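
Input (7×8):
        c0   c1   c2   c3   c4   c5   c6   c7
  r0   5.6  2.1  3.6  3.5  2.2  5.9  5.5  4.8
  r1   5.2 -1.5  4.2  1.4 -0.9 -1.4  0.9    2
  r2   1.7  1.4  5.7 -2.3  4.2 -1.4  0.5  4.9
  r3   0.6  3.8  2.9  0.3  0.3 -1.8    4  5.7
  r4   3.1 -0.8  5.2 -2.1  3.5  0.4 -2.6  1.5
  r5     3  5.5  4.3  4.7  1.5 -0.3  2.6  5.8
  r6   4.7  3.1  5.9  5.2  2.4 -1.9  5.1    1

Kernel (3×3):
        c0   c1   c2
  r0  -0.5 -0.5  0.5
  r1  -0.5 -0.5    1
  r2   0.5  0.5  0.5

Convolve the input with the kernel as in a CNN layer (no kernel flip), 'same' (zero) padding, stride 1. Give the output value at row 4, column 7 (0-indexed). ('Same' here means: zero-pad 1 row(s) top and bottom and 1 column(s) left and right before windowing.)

-0.1

The receptive field on the zero-padded input at this output position is [4 5.7 0 / -2.6 1.5 0 / 2.6 5.8 0]. Elementwise product with the kernel and sum: 4·-0.5 + 5.7·-0.5 + 0·0.5 + -2.6·-0.5 + 1.5·-0.5 + 0·1 + 2.6·0.5 + 5.8·0.5 + 0·0.5.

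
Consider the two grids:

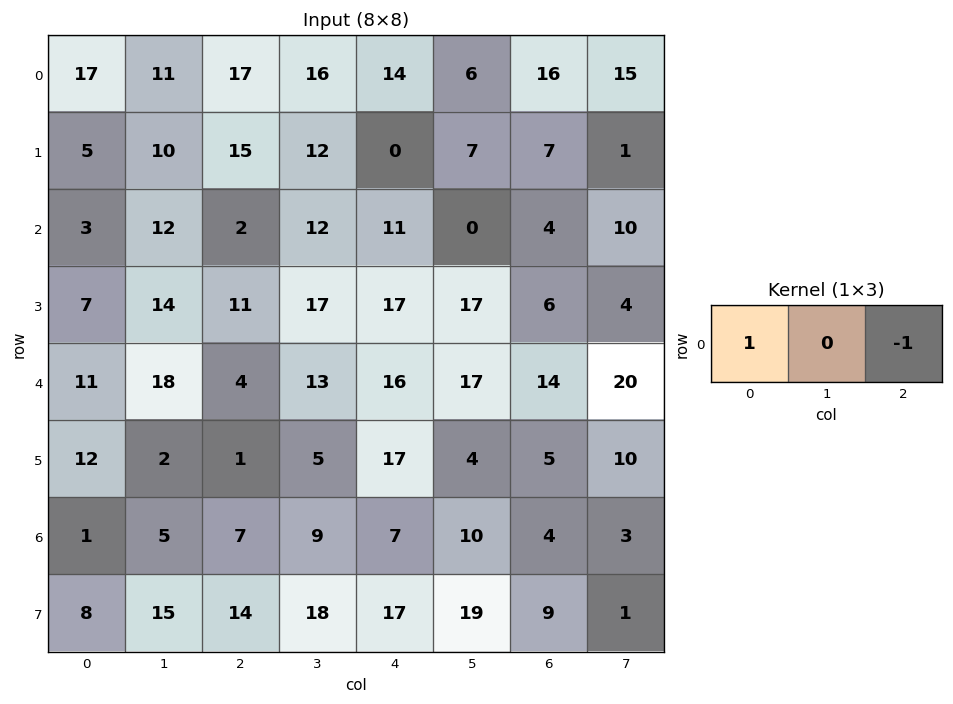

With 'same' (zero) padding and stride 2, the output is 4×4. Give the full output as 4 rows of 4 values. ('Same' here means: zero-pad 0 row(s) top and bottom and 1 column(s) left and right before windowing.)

Output[0,0]: The receptive field on the zero-padded input at this output position is [0 17 11]. Elementwise product with the kernel and sum: 0·1 + 11·-1.

-11 -5 10 -9
-12 0 12 -10
-18 5 -4 -3
-5 -4 -1 7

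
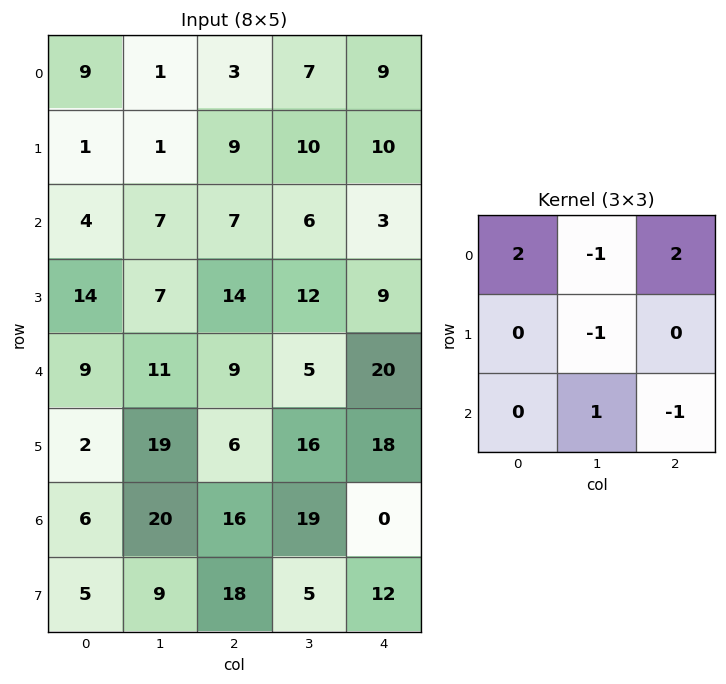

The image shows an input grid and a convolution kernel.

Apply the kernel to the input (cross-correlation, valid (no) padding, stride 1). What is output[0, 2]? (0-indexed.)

The receptive field on the input at this output position is [3 7 9 / 9 10 10 / 7 6 3]. Elementwise product with the kernel and sum: 3·2 + 7·-1 + 9·2 + 10·-1 + 6·1 + 3·-1.

10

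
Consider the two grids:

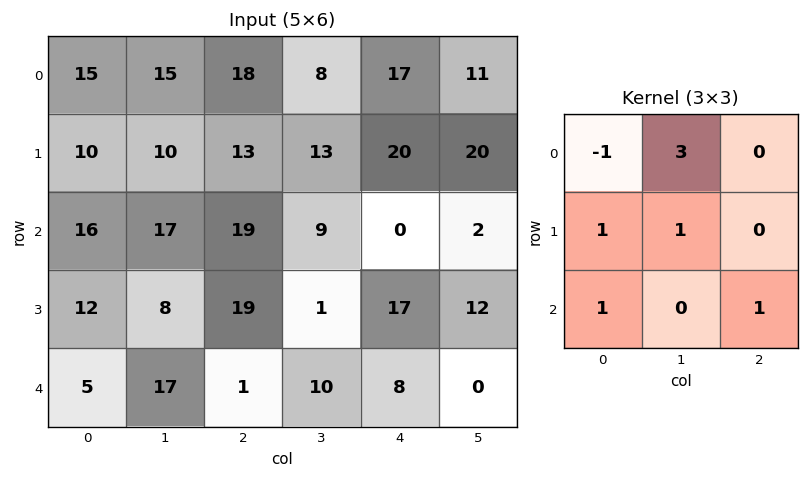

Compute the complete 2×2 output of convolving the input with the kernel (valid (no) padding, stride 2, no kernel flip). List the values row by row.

85 51
61 37

Output[0,0]: The receptive field on the input at this output position is [15 15 18 / 10 10 13 / 16 17 19]. Elementwise product with the kernel and sum: 15·-1 + 15·3 + 10·1 + 10·1 + 16·1 + 19·1.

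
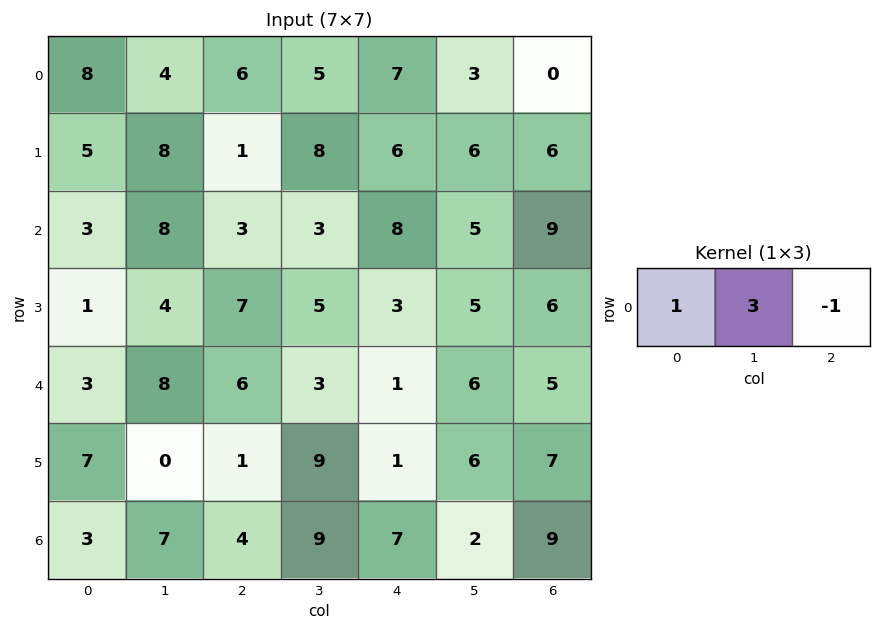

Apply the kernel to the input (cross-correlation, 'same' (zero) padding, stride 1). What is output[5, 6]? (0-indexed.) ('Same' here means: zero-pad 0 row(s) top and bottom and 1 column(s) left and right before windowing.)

27

The receptive field on the zero-padded input at this output position is [6 7 0]. Elementwise product with the kernel and sum: 6·1 + 7·3 + 0·-1.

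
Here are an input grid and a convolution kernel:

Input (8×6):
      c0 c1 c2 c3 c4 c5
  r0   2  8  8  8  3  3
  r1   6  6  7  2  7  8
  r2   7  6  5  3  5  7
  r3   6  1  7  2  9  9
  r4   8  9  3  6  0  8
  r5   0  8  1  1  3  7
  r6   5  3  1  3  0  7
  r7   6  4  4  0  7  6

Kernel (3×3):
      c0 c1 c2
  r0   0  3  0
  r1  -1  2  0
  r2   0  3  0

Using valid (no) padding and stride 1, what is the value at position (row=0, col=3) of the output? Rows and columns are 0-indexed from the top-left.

The receptive field on the input at this output position is [8 3 3 / 2 7 8 / 3 5 7]. Elementwise product with the kernel and sum: 3·3 + 2·-1 + 7·2 + 5·3.

36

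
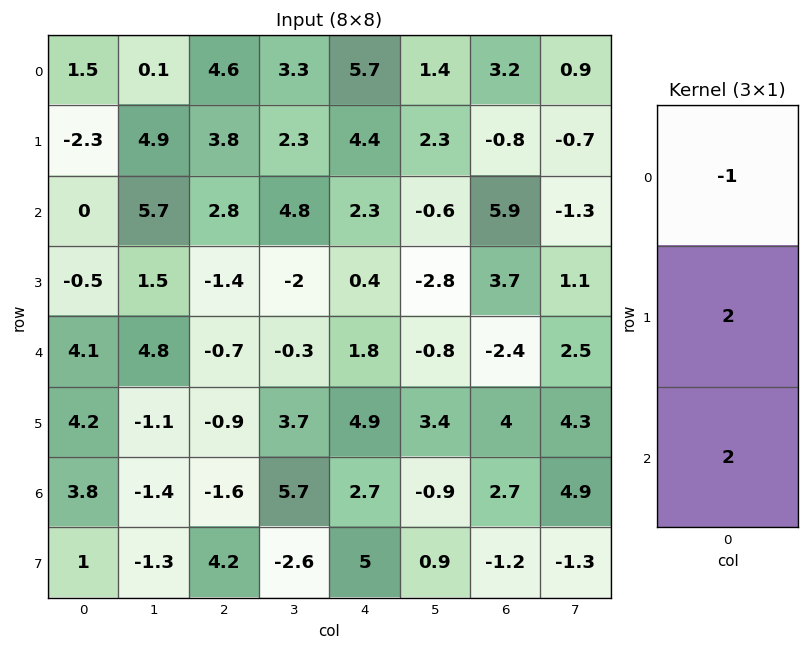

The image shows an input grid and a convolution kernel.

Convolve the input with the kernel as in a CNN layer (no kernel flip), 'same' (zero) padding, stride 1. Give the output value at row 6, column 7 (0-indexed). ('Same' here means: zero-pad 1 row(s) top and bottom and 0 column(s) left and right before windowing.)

2.9

The receptive field on the zero-padded input at this output position is [4.3 / 4.9 / -1.3]. Elementwise product with the kernel and sum: 4.3·-1 + 4.9·2 + -1.3·2.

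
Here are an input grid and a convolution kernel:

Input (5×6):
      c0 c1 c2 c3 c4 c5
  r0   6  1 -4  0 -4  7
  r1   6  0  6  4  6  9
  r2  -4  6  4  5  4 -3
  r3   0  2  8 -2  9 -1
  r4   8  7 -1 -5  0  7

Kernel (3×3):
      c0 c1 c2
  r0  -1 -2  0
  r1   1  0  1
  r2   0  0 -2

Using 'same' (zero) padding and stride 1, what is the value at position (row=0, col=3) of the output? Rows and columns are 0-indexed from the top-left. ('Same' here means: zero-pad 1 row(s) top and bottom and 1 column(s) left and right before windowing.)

-20

The receptive field on the zero-padded input at this output position is [0 0 0 / -4 0 -4 / 6 4 6]. Elementwise product with the kernel and sum: 0·-1 + 0·-2 + -4·1 + -4·1 + 6·-2.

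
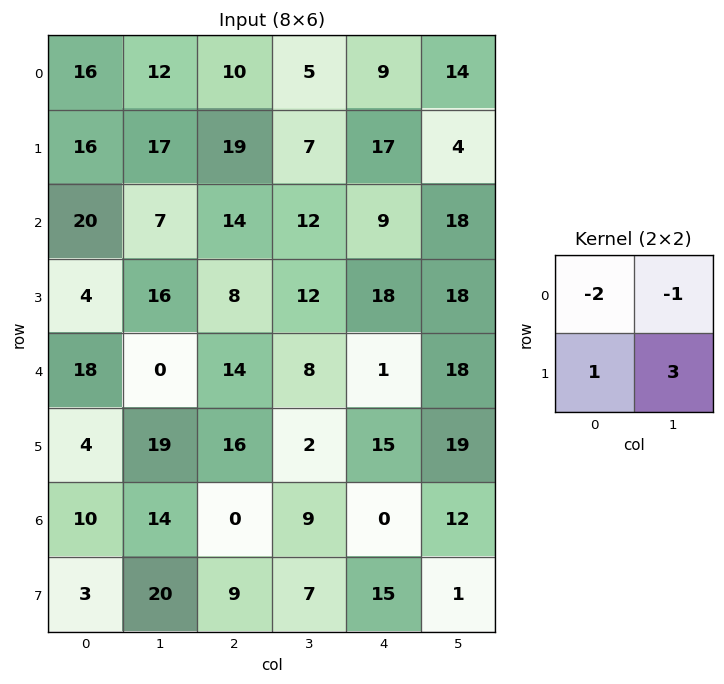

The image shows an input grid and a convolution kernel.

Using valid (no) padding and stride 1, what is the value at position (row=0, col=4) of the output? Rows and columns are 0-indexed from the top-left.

The receptive field on the input at this output position is [9 14 / 17 4]. Elementwise product with the kernel and sum: 9·-2 + 14·-1 + 17·1 + 4·3.

-3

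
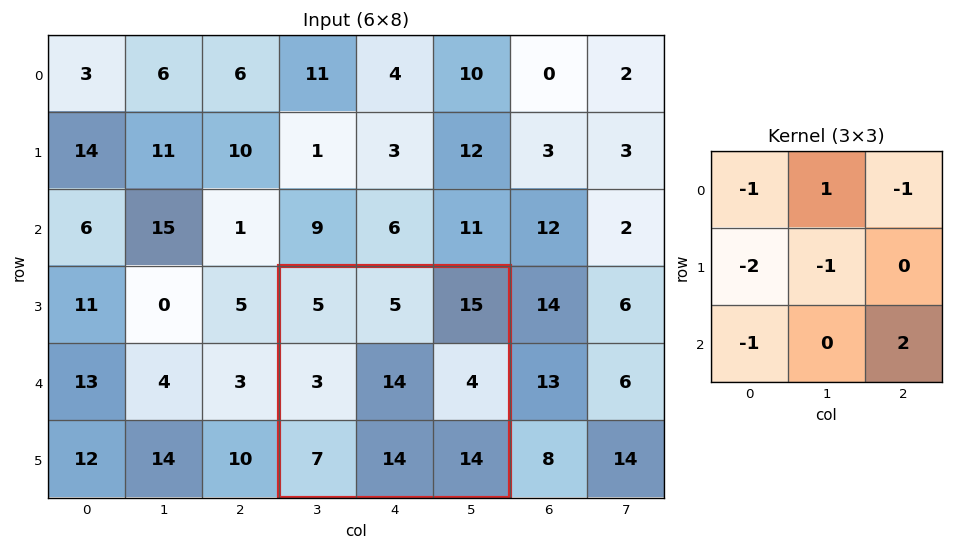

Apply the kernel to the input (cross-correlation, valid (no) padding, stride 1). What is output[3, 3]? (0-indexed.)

The receptive field on the input at this output position is [5 5 15 / 3 14 4 / 7 14 14]. Elementwise product with the kernel and sum: 5·-1 + 5·1 + 15·-1 + 3·-2 + 14·-1 + 7·-1 + 14·2.

-14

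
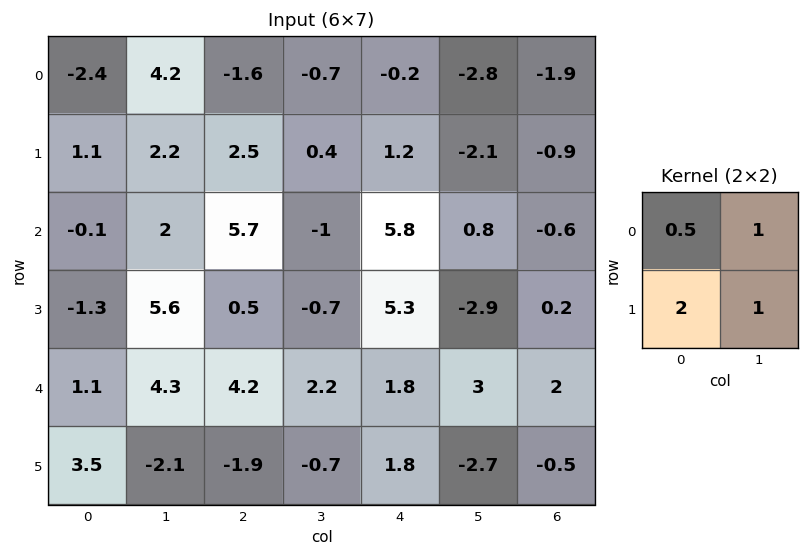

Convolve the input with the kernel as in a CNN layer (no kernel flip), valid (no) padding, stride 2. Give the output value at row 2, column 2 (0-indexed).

The receptive field on the input at this output position is [1.8 3 / 1.8 -2.7]. Elementwise product with the kernel and sum: 1.8·0.5 + 3·1 + 1.8·2 + -2.7·1.

4.8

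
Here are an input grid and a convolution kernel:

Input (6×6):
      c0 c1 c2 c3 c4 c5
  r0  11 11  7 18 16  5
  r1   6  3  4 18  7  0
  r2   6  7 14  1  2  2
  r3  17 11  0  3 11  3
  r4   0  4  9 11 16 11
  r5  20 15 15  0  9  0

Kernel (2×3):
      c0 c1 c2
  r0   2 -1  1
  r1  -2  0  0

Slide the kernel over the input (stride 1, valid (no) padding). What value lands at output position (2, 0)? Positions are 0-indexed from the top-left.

-15

The receptive field on the input at this output position is [6 7 14 / 17 11 0]. Elementwise product with the kernel and sum: 6·2 + 7·-1 + 14·1 + 17·-2.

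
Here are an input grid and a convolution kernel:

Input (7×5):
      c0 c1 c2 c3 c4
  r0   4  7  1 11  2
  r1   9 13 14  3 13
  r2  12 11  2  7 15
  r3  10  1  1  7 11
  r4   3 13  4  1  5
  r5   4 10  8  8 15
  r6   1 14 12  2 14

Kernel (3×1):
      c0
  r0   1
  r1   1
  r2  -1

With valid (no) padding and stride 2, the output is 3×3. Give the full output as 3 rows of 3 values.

1 13 0
19 -1 21
6 0 6

Output[0,0]: The receptive field on the input at this output position is [4 / 9 / 12]. Elementwise product with the kernel and sum: 4·1 + 9·1 + 12·-1.
Output[0,1]: The receptive field on the input at this output position is [1 / 14 / 2]. Elementwise product with the kernel and sum: 1·1 + 14·1 + 2·-1.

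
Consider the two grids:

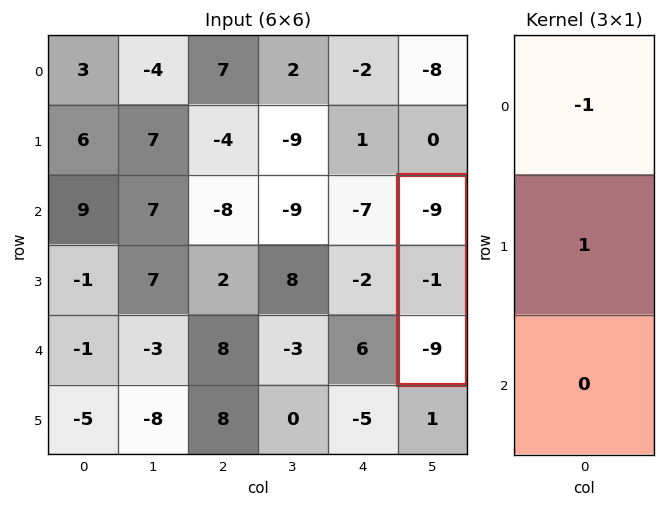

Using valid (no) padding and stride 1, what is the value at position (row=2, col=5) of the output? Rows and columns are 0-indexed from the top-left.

8

The receptive field on the input at this output position is [-9 / -1 / -9]. Elementwise product with the kernel and sum: -9·-1 + -1·1.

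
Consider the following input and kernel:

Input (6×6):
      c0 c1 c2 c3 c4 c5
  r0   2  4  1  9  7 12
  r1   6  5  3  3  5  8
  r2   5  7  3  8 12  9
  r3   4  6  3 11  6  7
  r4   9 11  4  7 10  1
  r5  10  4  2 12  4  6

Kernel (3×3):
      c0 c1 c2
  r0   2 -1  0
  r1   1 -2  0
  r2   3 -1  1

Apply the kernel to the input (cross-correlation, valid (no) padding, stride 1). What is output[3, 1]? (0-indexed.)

34

The receptive field on the input at this output position is [6 3 11 / 11 4 7 / 4 2 12]. Elementwise product with the kernel and sum: 6·2 + 3·-1 + 11·1 + 4·-2 + 4·3 + 2·-1 + 12·1.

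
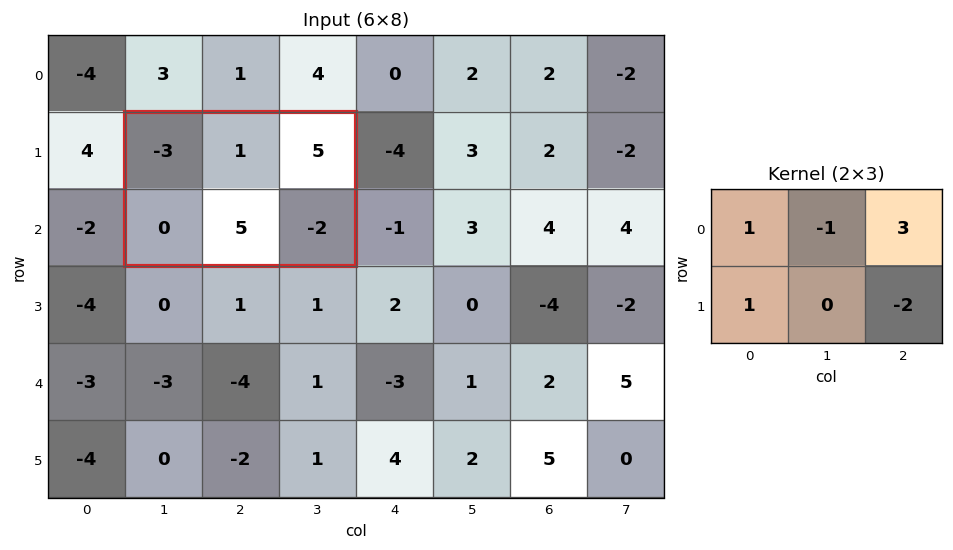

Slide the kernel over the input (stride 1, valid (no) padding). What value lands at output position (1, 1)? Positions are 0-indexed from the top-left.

15

The receptive field on the input at this output position is [-3 1 5 / 0 5 -2]. Elementwise product with the kernel and sum: -3·1 + 1·-1 + 5·3 + 0·1 + -2·-2.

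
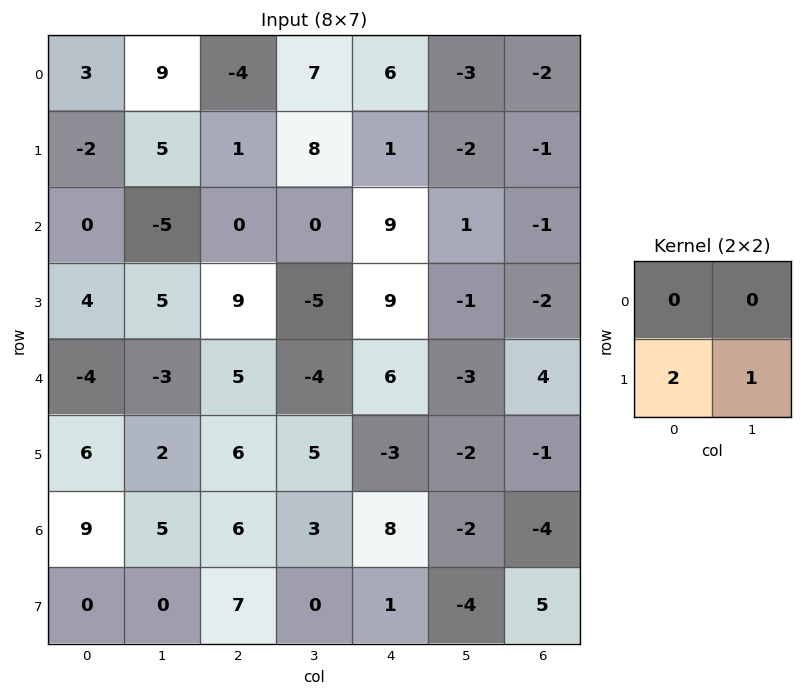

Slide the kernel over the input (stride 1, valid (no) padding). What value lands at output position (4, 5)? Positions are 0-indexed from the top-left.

-5

The receptive field on the input at this output position is [-3 4 / -2 -1]. Elementwise product with the kernel and sum: -2·2 + -1·1.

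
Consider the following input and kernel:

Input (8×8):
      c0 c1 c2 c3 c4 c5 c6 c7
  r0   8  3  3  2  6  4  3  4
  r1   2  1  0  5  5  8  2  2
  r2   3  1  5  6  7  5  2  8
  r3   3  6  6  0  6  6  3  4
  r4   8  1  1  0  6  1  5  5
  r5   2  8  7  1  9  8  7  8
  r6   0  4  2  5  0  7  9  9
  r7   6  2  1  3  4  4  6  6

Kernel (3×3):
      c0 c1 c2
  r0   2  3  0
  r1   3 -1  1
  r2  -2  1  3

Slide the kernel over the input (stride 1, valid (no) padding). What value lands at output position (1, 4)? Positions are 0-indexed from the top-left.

55

The receptive field on the input at this output position is [5 8 2 / 7 5 2 / 6 6 3]. Elementwise product with the kernel and sum: 5·2 + 8·3 + 7·3 + 5·-1 + 2·1 + 6·-2 + 6·1 + 3·3.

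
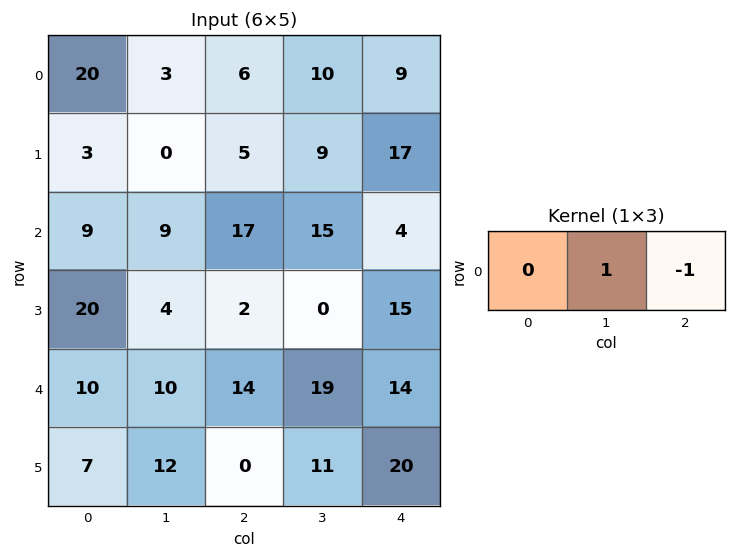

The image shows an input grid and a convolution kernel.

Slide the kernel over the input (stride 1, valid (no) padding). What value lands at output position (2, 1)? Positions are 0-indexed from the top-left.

2

The receptive field on the input at this output position is [9 17 15]. Elementwise product with the kernel and sum: 17·1 + 15·-1.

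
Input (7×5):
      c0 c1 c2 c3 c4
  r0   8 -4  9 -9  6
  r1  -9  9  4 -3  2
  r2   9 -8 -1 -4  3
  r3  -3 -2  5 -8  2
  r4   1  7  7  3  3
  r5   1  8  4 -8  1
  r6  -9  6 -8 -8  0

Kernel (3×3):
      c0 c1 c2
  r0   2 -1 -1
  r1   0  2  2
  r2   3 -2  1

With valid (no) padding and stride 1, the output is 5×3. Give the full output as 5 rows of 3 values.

Output[0,0]: The receptive field on the input at this output position is [8 -4 9 / -9 9 4 / 9 -8 -1]. Elementwise product with the kernel and sum: 8·2 + -4·-1 + 9·-1 + 9·2 + 4·2 + 9·3 + -8·-2 + -1·1.

79 -32 27
-49 -17 40
29 -7 5
10 27 57
-35 22 -14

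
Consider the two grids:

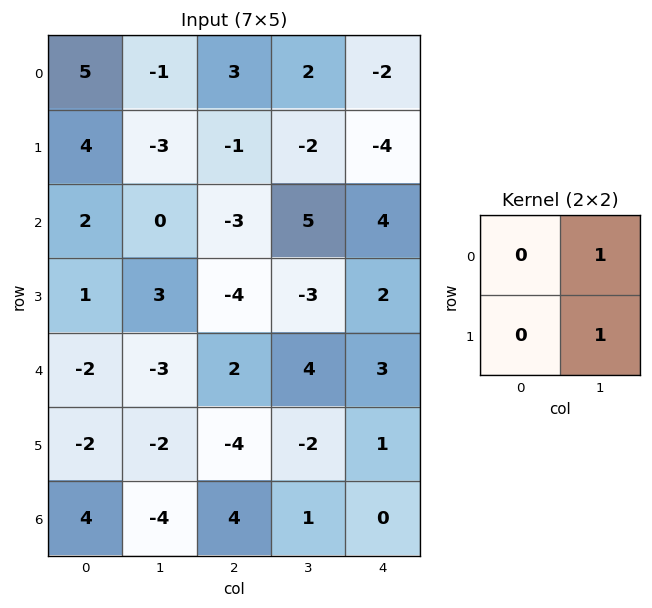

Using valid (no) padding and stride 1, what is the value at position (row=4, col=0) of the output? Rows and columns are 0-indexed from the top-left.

The receptive field on the input at this output position is [-2 -3 / -2 -2]. Elementwise product with the kernel and sum: -3·1 + -2·1.

-5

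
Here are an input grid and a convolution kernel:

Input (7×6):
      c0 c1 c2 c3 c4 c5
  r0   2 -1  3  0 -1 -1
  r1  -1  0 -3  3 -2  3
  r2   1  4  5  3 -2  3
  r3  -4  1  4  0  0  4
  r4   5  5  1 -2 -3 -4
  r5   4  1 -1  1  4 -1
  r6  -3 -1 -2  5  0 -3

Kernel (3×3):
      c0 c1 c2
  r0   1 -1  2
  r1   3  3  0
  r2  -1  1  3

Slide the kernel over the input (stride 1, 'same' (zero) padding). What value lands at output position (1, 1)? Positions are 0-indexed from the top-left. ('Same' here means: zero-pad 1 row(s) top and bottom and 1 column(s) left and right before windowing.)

The receptive field on the zero-padded input at this output position is [2 -1 3 / -1 0 -3 / 1 4 5]. Elementwise product with the kernel and sum: 2·1 + -1·-1 + 3·2 + -1·3 + 0·3 + 1·-1 + 4·1 + 5·3.

24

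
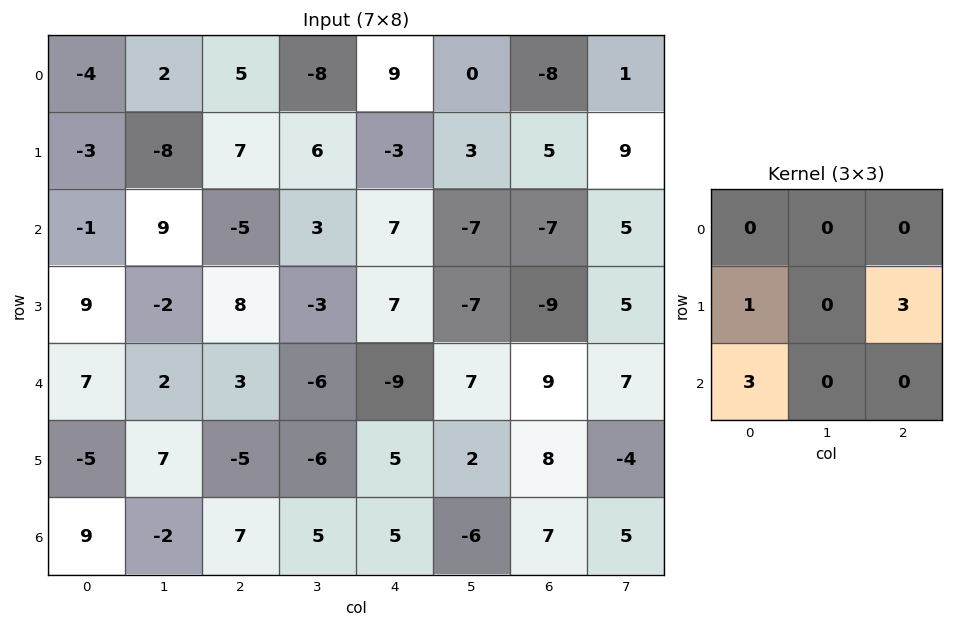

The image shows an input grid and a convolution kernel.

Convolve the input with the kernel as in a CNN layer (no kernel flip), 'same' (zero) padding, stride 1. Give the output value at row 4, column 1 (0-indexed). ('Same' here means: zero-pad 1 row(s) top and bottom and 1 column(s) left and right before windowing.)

1

The receptive field on the zero-padded input at this output position is [9 -2 8 / 7 2 3 / -5 7 -5]. Elementwise product with the kernel and sum: 7·1 + 3·3 + -5·3.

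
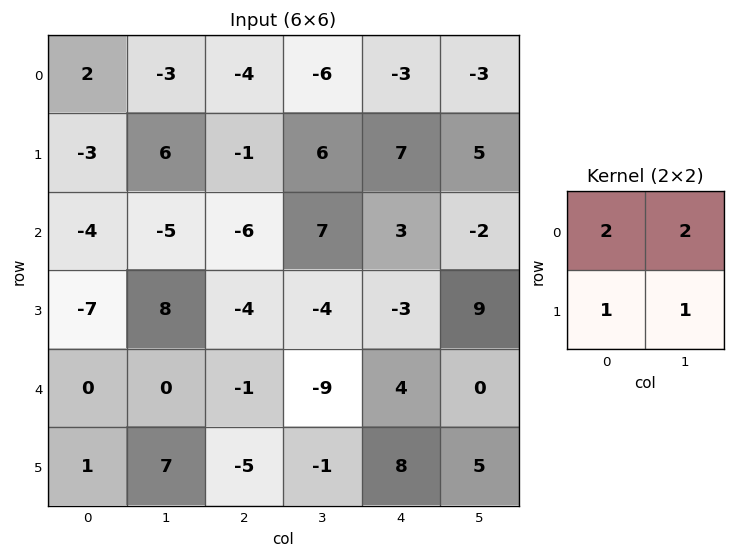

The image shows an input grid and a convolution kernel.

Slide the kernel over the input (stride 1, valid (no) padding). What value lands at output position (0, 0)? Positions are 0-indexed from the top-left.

1

The receptive field on the input at this output position is [2 -3 / -3 6]. Elementwise product with the kernel and sum: 2·2 + -3·2 + -3·1 + 6·1.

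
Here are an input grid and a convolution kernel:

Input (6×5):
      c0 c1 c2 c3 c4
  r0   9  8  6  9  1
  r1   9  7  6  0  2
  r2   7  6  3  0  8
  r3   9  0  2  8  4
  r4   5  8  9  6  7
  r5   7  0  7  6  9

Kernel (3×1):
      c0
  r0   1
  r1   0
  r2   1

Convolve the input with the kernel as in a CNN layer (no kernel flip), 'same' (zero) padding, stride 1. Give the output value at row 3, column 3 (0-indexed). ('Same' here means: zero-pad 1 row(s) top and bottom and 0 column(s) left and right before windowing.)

6

The receptive field on the zero-padded input at this output position is [0 / 8 / 6]. Elementwise product with the kernel and sum: 0·1 + 6·1.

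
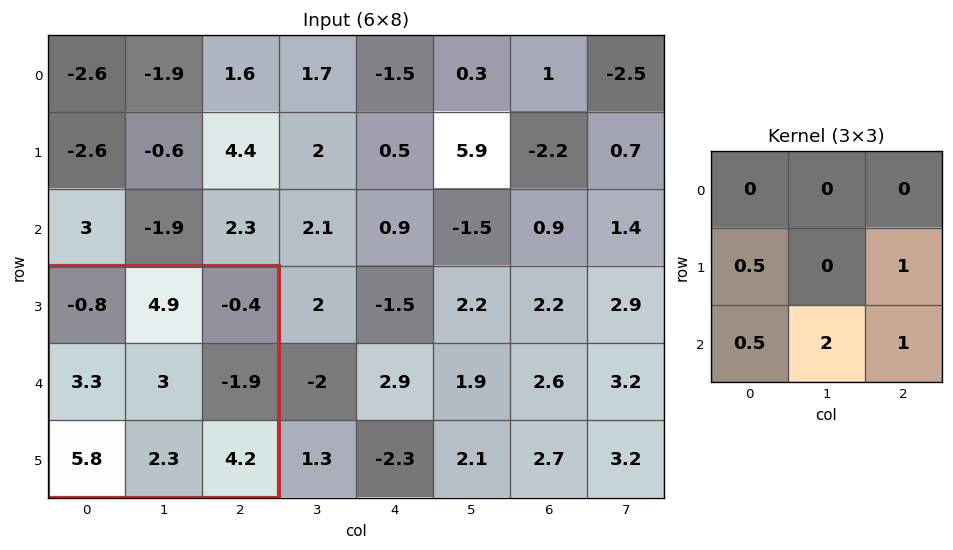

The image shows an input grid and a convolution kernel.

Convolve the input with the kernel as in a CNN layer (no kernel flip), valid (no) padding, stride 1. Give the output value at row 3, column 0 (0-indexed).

11.45

The receptive field on the input at this output position is [-0.8 4.9 -0.4 / 3.3 3 -1.9 / 5.8 2.3 4.2]. Elementwise product with the kernel and sum: 3.3·0.5 + -1.9·1 + 5.8·0.5 + 2.3·2 + 4.2·1.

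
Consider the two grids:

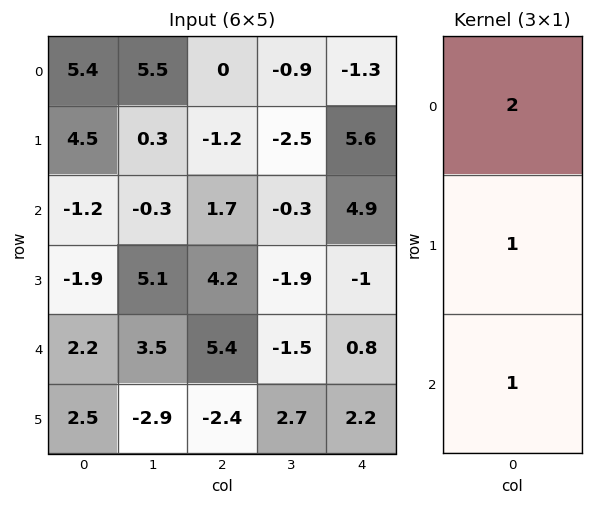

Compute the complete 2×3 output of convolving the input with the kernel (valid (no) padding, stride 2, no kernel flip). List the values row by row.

Output[0,0]: The receptive field on the input at this output position is [5.4 / 4.5 / -1.2]. Elementwise product with the kernel and sum: 5.4·2 + 4.5·1 + -1.2·1.
Output[0,1]: The receptive field on the input at this output position is [0 / -1.2 / 1.7]. Elementwise product with the kernel and sum: 0·2 + -1.2·1 + 1.7·1.

14.1 0.5 7.9
-2.1 13 9.6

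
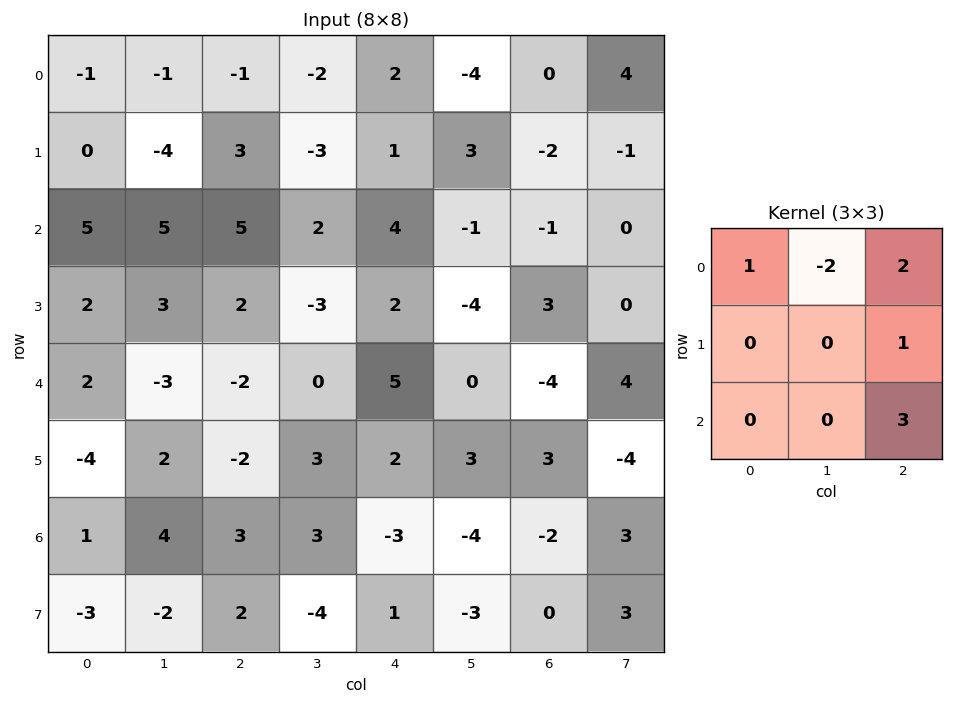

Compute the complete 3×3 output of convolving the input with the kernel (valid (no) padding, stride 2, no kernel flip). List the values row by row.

17 20 5
1 26 -5
11 1 -6

Output[0,0]: The receptive field on the input at this output position is [-1 -1 -1 / 0 -4 3 / 5 5 5]. Elementwise product with the kernel and sum: -1·1 + -1·-2 + -1·2 + 3·1 + 5·3.
Output[0,1]: The receptive field on the input at this output position is [-1 -2 2 / 3 -3 1 / 5 2 4]. Elementwise product with the kernel and sum: -1·1 + -2·-2 + 2·2 + 1·1 + 4·3.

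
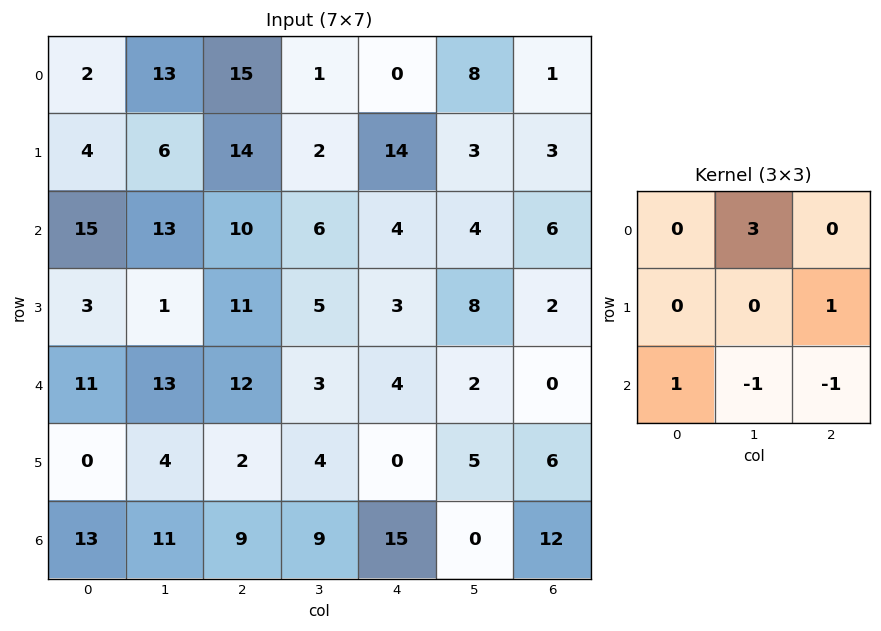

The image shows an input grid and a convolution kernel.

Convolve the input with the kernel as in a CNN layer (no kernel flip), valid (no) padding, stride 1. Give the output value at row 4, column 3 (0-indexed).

11

The receptive field on the input at this output position is [3 4 2 / 4 0 5 / 9 15 0]. Elementwise product with the kernel and sum: 4·3 + 5·1 + 9·1 + 15·-1 + 0·-1.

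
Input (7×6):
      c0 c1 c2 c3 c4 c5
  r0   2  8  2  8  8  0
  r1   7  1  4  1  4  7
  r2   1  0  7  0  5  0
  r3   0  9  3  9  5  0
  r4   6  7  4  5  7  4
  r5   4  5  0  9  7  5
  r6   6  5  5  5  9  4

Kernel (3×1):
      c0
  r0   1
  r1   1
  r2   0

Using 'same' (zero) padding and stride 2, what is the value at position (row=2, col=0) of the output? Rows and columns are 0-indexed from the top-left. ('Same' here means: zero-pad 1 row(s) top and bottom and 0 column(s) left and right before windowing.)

The receptive field on the zero-padded input at this output position is [0 / 6 / 4]. Elementwise product with the kernel and sum: 0·1 + 6·1.

6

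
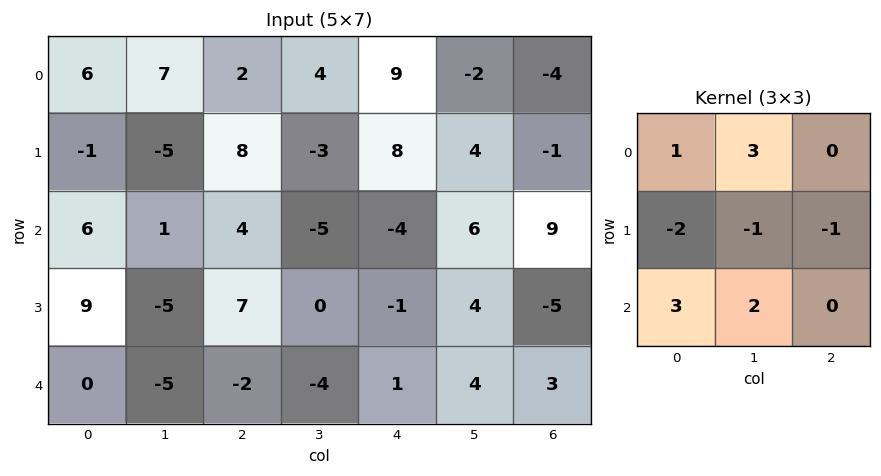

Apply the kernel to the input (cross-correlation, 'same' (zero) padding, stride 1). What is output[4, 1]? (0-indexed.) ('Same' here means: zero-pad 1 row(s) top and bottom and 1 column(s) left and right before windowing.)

1

The receptive field on the zero-padded input at this output position is [9 -5 7 / 0 -5 -2 / 0 0 0]. Elementwise product with the kernel and sum: 9·1 + -5·3 + 0·-2 + -5·-1 + -2·-1 + 0·3 + 0·2.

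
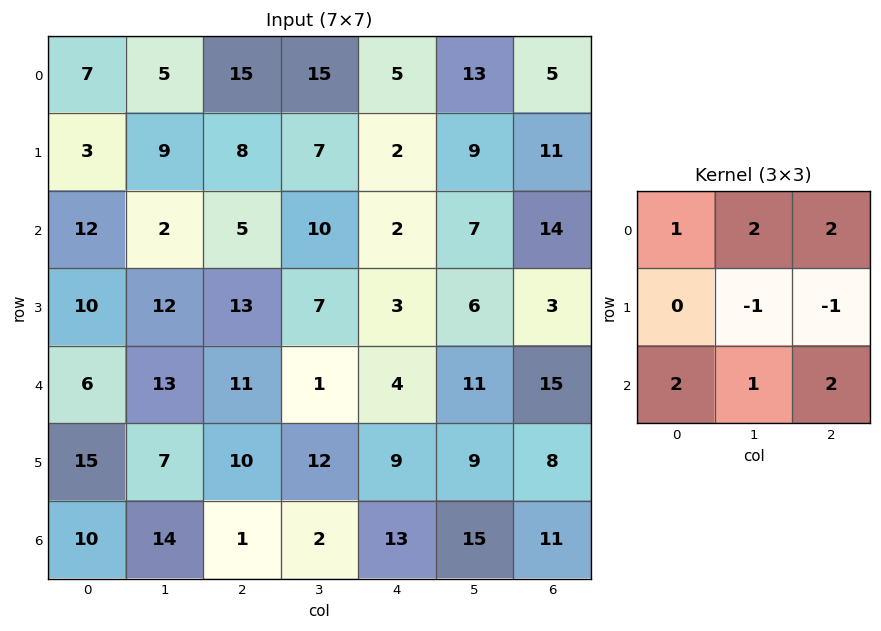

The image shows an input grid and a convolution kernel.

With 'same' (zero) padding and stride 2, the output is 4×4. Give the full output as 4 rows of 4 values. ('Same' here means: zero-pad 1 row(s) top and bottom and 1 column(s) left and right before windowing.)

Output[0,0]: The receptive field on the zero-padded input at this output position is [0 0 0 / 0 7 5 / 0 3 9]. Elementwise product with the kernel and sum: 0·1 + 0·2 + 0·2 + 7·-1 + 5·-1 + 0·2 + 3·1 + 9·2.

9 10 16 24
44 75 49 32
54 88 61 23
20 48 20 14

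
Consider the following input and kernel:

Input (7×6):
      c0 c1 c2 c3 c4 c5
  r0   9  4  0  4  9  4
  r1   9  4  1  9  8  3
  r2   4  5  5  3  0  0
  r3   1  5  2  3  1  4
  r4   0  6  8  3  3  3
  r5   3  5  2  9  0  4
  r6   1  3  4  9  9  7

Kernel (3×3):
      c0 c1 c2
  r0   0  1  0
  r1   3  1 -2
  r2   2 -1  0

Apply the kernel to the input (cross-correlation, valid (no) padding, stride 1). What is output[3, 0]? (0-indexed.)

-4

The receptive field on the input at this output position is [1 5 2 / 0 6 8 / 3 5 2]. Elementwise product with the kernel and sum: 5·1 + 0·3 + 6·1 + 8·-2 + 3·2 + 5·-1.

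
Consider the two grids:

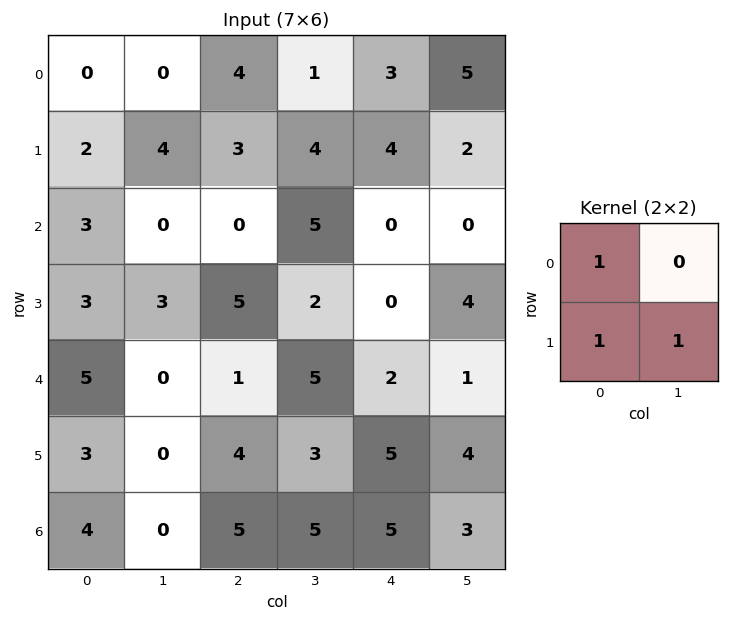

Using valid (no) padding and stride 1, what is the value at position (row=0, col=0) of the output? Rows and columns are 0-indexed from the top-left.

The receptive field on the input at this output position is [0 0 / 2 4]. Elementwise product with the kernel and sum: 0·1 + 2·1 + 4·1.

6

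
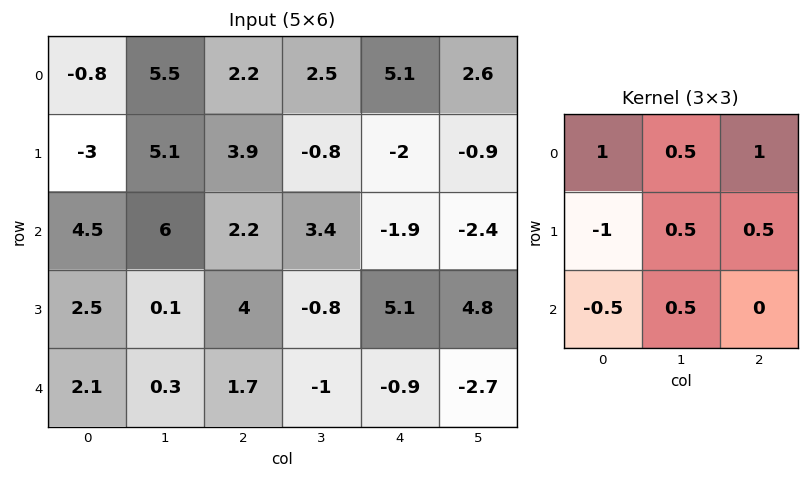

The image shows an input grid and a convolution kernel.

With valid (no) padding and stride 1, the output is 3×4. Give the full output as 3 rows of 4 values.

Output[0,0]: The receptive field on the input at this output position is [-0.8 5.5 2.2 / -3 5.1 3.9 / 4.5 6 2.2]. Elementwise product with the kernel and sum: -0.8·1 + 5.5·0.5 + 2.2·1 + -3·-1 + 5.1·0.5 + 3.9·0.5 + 4.5·-0.5 + 6·0.5.
Output[0,1]: The receptive field on the input at this output position is [5.5 2.2 2.5 / 5.1 3.9 -0.8 / 6 2.2 3.4]. Elementwise product with the kernel and sum: 5.5·1 + 2.2·0.5 + 2.5·1 + 5.1·-1 + 3.9·0.5 + -0.8·0.5 + 6·-0.5 + 2.2·0.5.

12.4 3.65 3.85 4.35
1.85 5 -2.35 -5.3
8.35 12.7 -1.2 5.85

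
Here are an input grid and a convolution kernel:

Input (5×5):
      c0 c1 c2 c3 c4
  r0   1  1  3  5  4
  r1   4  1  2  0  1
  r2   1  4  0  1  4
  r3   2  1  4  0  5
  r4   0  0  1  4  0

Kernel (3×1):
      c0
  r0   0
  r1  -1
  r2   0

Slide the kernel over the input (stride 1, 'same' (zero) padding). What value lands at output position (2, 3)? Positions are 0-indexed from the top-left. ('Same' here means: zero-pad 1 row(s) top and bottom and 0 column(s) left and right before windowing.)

-1

The receptive field on the zero-padded input at this output position is [0 / 1 / 0]. Elementwise product with the kernel and sum: 1·-1.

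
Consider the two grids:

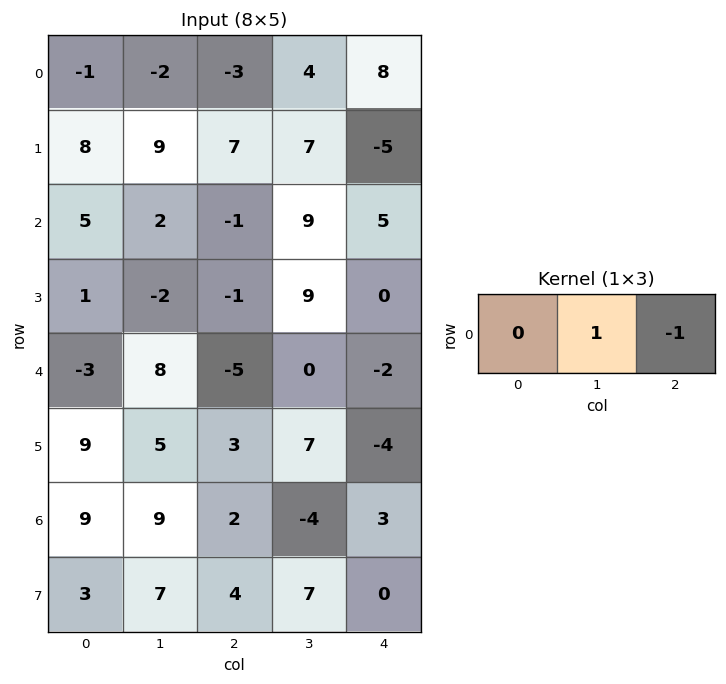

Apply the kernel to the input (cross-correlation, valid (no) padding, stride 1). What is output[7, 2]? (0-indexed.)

7

The receptive field on the input at this output position is [4 7 0]. Elementwise product with the kernel and sum: 7·1 + 0·-1.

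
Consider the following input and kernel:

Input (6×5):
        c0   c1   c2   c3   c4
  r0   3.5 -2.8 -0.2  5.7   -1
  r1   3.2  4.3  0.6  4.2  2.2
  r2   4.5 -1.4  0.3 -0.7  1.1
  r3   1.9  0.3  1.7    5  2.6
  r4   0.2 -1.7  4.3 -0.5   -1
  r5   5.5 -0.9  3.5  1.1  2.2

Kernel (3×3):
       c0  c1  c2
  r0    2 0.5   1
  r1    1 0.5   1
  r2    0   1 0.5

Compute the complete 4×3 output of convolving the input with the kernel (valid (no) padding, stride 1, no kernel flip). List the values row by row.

10.1 8.75 6.2
14.4 15.35 12.85
12.8 6.85 7.15
10.15 10.45 13.75

Output[0,0]: The receptive field on the input at this output position is [3.5 -2.8 -0.2 / 3.2 4.3 0.6 / 4.5 -1.4 0.3]. Elementwise product with the kernel and sum: 3.5·2 + -2.8·0.5 + -0.2·1 + 3.2·1 + 4.3·0.5 + 0.6·1 + -1.4·1 + 0.3·0.5.
Output[0,1]: The receptive field on the input at this output position is [-2.8 -0.2 5.7 / 4.3 0.6 4.2 / -1.4 0.3 -0.7]. Elementwise product with the kernel and sum: -2.8·2 + -0.2·0.5 + 5.7·1 + 4.3·1 + 0.6·0.5 + 4.2·1 + 0.3·1 + -0.7·0.5.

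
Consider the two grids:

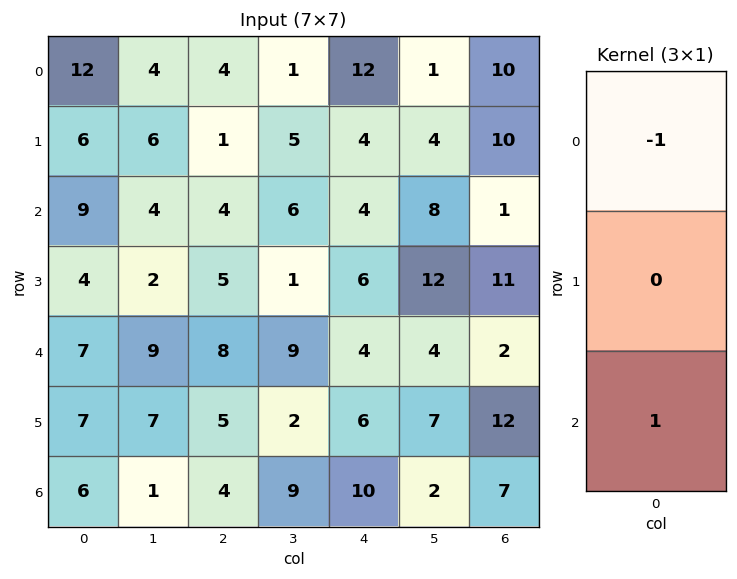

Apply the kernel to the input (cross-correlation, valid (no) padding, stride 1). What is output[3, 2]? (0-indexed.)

The receptive field on the input at this output position is [5 / 8 / 5]. Elementwise product with the kernel and sum: 5·-1 + 5·1.

0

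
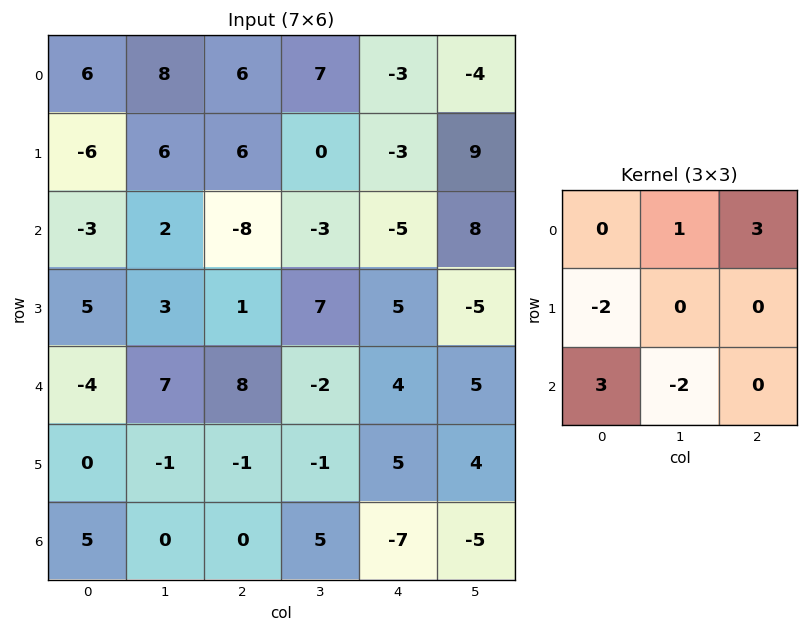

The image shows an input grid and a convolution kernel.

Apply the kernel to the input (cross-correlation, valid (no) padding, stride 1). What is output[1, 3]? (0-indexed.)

The receptive field on the input at this output position is [0 -3 9 / -3 -5 8 / 7 5 -5]. Elementwise product with the kernel and sum: -3·1 + 9·3 + -3·-2 + 7·3 + 5·-2.

41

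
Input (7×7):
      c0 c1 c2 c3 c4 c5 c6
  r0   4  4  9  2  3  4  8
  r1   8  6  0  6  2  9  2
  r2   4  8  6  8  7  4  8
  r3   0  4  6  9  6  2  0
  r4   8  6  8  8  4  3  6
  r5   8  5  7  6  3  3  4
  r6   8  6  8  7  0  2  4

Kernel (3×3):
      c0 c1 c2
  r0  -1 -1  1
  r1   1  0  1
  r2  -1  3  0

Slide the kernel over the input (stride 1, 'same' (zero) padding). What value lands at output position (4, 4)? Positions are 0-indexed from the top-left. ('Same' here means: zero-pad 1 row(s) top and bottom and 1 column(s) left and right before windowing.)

The receptive field on the zero-padded input at this output position is [9 6 2 / 8 4 3 / 6 3 3]. Elementwise product with the kernel and sum: 9·-1 + 6·-1 + 2·1 + 8·1 + 3·1 + 6·-1 + 3·3.

1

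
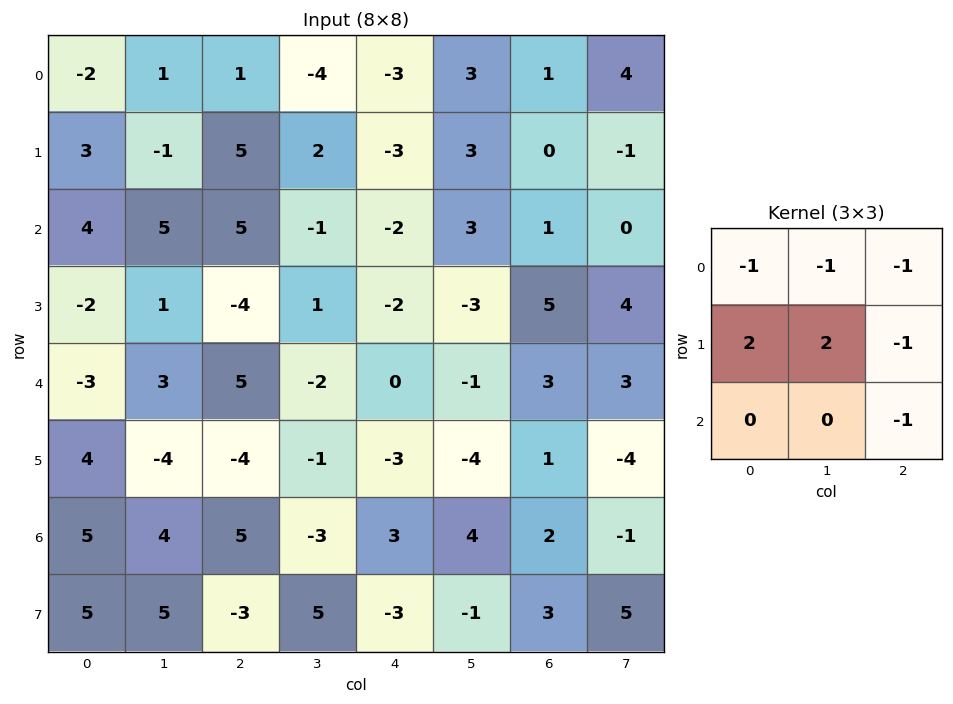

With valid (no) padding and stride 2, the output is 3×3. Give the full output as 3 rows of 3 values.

-6 25 -2
-17 -6 -20
-6 -13 -19

Output[0,0]: The receptive field on the input at this output position is [-2 1 1 / 3 -1 5 / 4 5 5]. Elementwise product with the kernel and sum: -2·-1 + 1·-1 + 1·-1 + 3·2 + -1·2 + 5·-1 + 5·-1.
Output[0,1]: The receptive field on the input at this output position is [1 -4 -3 / 5 2 -3 / 5 -1 -2]. Elementwise product with the kernel and sum: 1·-1 + -4·-1 + -3·-1 + 5·2 + 2·2 + -3·-1 + -2·-1.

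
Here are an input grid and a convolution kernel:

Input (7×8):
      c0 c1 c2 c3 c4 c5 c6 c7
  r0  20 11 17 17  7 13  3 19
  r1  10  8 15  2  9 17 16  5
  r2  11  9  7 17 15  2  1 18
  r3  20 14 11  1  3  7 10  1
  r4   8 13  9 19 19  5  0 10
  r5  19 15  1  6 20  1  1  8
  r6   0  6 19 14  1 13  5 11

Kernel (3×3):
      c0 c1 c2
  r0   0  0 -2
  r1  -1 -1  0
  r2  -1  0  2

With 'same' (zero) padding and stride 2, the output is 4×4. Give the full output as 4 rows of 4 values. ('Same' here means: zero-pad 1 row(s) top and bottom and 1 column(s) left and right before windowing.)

-4 -32 8 -23
1 -32 -53 -18
-6 -27 -56 8
-30 -37 -17 -34

Output[0,0]: The receptive field on the zero-padded input at this output position is [0 0 0 / 0 20 11 / 0 10 8]. Elementwise product with the kernel and sum: 0·-2 + 0·-1 + 20·-1 + 0·-1 + 8·2.
Output[0,1]: The receptive field on the zero-padded input at this output position is [0 0 0 / 11 17 17 / 8 15 2]. Elementwise product with the kernel and sum: 0·-2 + 11·-1 + 17·-1 + 8·-1 + 2·2.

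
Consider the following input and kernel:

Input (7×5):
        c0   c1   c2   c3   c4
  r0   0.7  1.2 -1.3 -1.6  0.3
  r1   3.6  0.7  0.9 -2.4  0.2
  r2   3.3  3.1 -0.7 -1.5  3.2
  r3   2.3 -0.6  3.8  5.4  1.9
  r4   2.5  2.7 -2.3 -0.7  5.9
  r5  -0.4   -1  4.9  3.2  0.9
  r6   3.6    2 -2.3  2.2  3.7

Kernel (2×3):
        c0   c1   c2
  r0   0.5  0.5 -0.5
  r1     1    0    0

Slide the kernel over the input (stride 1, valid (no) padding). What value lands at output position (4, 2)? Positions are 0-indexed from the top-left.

0.45

The receptive field on the input at this output position is [-2.3 -0.7 5.9 / 4.9 3.2 0.9]. Elementwise product with the kernel and sum: -2.3·0.5 + -0.7·0.5 + 5.9·-0.5 + 4.9·1.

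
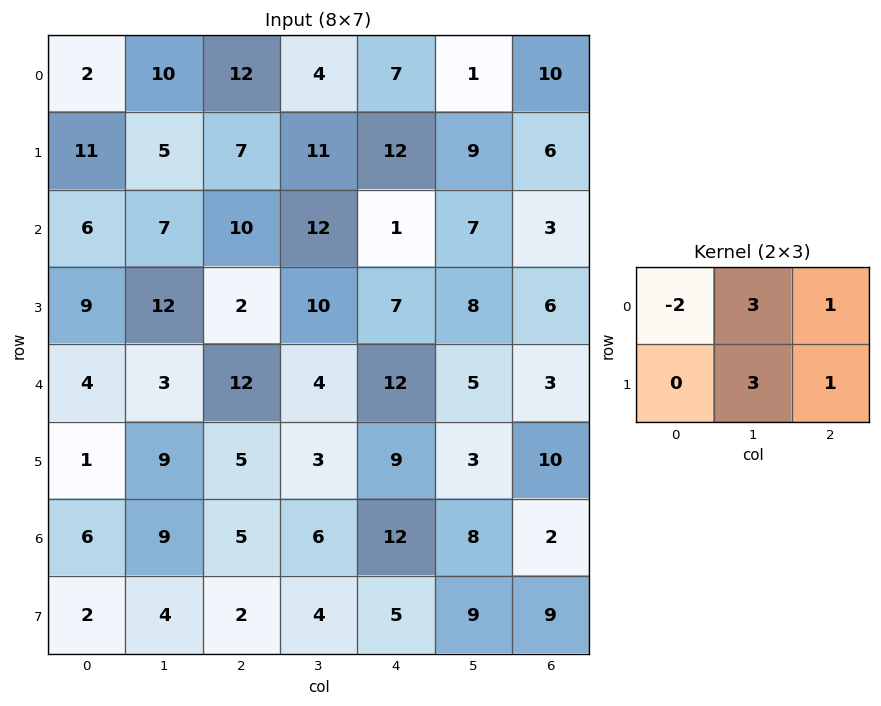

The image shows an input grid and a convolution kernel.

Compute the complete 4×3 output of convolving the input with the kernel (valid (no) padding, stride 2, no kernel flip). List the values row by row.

60 40 32
57 54 52
45 18 13
34 37 38

Output[0,0]: The receptive field on the input at this output position is [2 10 12 / 11 5 7]. Elementwise product with the kernel and sum: 2·-2 + 10·3 + 12·1 + 5·3 + 7·1.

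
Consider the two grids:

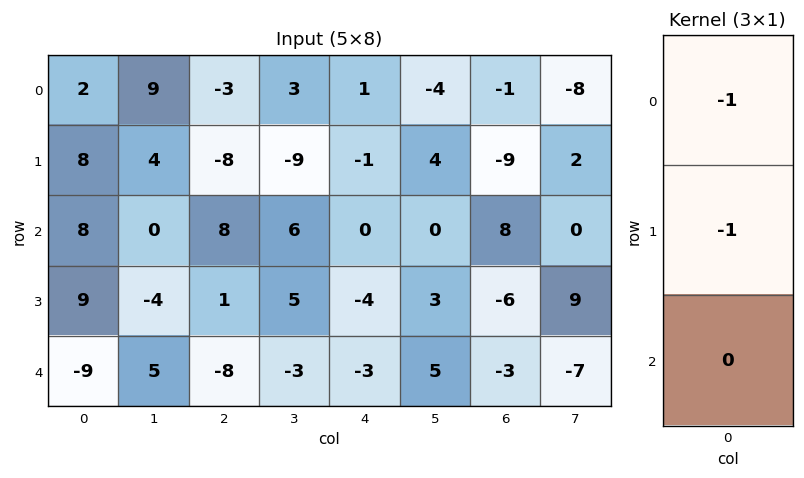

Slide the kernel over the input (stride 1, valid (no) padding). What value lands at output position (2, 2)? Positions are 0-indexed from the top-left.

The receptive field on the input at this output position is [8 / 1 / -8]. Elementwise product with the kernel and sum: 8·-1 + 1·-1.

-9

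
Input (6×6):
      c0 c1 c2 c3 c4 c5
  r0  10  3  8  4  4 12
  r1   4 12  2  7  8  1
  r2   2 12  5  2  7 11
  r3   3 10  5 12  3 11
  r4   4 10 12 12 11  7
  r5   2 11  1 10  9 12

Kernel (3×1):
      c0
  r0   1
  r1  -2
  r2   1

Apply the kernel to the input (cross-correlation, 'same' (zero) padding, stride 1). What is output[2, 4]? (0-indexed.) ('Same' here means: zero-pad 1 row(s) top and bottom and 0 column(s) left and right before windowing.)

-3

The receptive field on the zero-padded input at this output position is [8 / 7 / 3]. Elementwise product with the kernel and sum: 8·1 + 7·-2 + 3·1.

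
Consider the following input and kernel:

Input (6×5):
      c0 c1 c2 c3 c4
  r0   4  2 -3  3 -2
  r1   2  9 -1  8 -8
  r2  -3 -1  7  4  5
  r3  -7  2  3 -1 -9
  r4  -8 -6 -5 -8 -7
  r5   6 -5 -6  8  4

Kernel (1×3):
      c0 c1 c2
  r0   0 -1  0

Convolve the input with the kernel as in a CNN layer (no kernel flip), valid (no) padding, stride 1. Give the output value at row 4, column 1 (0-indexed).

The receptive field on the input at this output position is [-6 -5 -8]. Elementwise product with the kernel and sum: -5·-1.

5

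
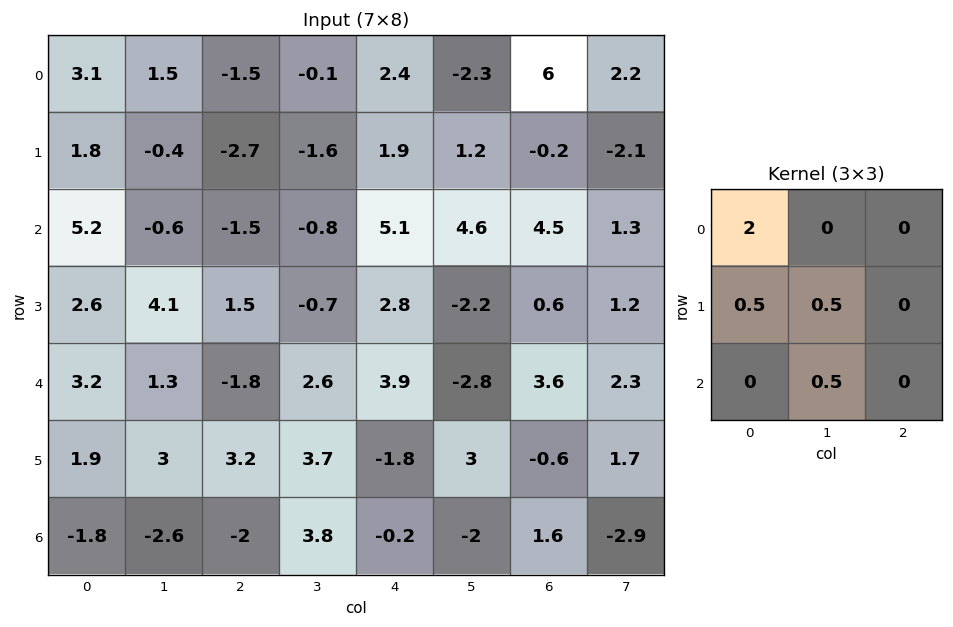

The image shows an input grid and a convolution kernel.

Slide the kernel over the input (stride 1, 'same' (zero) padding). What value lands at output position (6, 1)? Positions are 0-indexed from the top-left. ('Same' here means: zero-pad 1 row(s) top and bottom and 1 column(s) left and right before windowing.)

The receptive field on the zero-padded input at this output position is [1.9 3 3.2 / -1.8 -2.6 -2 / 0 0 0]. Elementwise product with the kernel and sum: 1.9·2 + -1.8·0.5 + -2.6·0.5 + 0·0.5.

1.6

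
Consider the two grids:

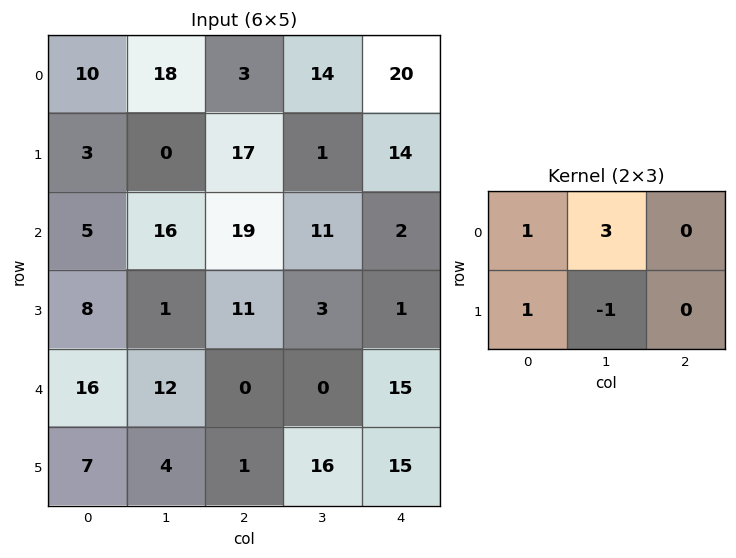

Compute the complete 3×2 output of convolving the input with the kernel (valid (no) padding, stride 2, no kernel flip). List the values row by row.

Output[0,0]: The receptive field on the input at this output position is [10 18 3 / 3 0 17]. Elementwise product with the kernel and sum: 10·1 + 18·3 + 3·1 + 0·-1.
Output[0,1]: The receptive field on the input at this output position is [3 14 20 / 17 1 14]. Elementwise product with the kernel and sum: 3·1 + 14·3 + 17·1 + 1·-1.

67 61
60 60
55 -15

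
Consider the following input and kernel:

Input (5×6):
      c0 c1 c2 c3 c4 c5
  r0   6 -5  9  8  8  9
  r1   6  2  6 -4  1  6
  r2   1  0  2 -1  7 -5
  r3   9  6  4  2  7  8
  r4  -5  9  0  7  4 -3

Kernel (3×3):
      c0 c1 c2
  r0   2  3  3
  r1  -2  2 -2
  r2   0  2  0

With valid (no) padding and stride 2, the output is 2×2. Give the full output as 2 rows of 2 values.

Output[0,0]: The receptive field on the input at this output position is [6 -5 9 / 6 2 6 / 1 0 2]. Elementwise product with the kernel and sum: 6·2 + -5·3 + 9·3 + 6·-2 + 2·2 + 6·-2 + 0·2.
Output[0,1]: The receptive field on the input at this output position is [9 8 8 / 6 -4 1 / 2 -1 7]. Elementwise product with the kernel and sum: 9·2 + 8·3 + 8·3 + 6·-2 + -4·2 + 1·-2 + -1·2.

4 42
12 18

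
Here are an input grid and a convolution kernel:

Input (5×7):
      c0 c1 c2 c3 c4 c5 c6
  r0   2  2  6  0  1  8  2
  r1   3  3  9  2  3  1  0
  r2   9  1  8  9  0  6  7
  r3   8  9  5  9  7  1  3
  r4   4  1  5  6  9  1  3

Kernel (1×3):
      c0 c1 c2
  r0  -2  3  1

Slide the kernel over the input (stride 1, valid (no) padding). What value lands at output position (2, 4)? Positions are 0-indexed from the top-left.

The receptive field on the input at this output position is [0 6 7]. Elementwise product with the kernel and sum: 0·-2 + 6·3 + 7·1.

25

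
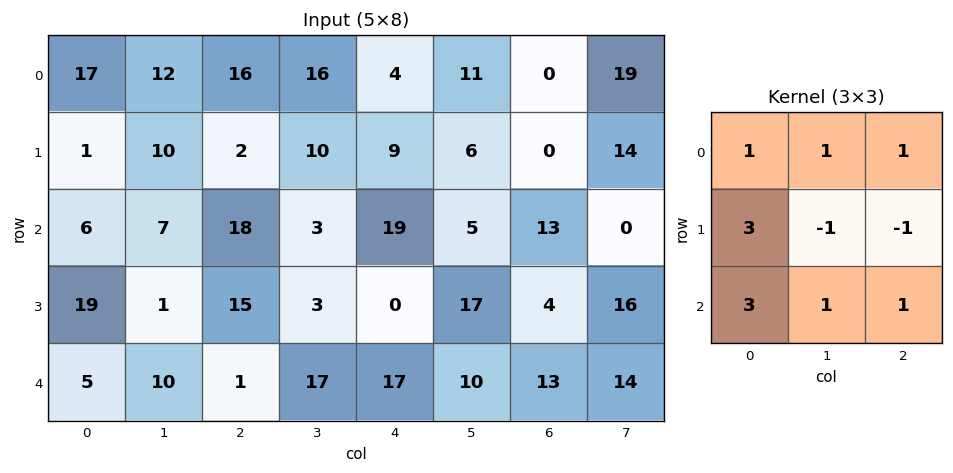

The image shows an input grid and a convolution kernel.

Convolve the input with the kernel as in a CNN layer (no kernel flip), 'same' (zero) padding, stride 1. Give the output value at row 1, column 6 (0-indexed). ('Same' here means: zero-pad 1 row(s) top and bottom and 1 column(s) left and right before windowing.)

The receptive field on the zero-padded input at this output position is [11 0 19 / 6 0 14 / 5 13 0]. Elementwise product with the kernel and sum: 11·1 + 0·1 + 19·1 + 6·3 + 0·-1 + 14·-1 + 5·3 + 13·1 + 0·1.

62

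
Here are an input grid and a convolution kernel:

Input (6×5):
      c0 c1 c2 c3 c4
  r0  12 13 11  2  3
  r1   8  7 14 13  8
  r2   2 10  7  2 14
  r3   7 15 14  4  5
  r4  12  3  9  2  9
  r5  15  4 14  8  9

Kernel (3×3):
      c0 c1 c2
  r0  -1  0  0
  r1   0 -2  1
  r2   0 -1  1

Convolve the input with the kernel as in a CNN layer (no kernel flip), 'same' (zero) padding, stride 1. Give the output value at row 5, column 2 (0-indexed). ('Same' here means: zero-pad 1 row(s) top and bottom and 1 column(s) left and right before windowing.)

-23

The receptive field on the zero-padded input at this output position is [3 9 2 / 4 14 8 / 0 0 0]. Elementwise product with the kernel and sum: 3·-1 + 14·-2 + 8·1 + 0·-1 + 0·1.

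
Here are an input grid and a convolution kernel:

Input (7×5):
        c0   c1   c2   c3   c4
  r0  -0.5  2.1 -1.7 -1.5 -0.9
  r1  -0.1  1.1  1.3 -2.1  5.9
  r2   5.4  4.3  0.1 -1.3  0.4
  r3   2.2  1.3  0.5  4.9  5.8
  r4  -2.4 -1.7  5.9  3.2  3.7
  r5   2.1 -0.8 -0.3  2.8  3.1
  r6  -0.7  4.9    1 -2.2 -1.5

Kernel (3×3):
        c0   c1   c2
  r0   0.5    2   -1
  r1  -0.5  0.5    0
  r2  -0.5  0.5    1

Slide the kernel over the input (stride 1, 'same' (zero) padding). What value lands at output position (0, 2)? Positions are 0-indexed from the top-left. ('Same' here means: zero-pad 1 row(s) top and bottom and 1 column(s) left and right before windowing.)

The receptive field on the zero-padded input at this output position is [0 0 0 / 2.1 -1.7 -1.5 / 1.1 1.3 -2.1]. Elementwise product with the kernel and sum: 0·0.5 + 0·2 + 0·-1 + 2.1·-0.5 + -1.7·0.5 + 1.1·-0.5 + 1.3·0.5 + -2.1·1.

-3.9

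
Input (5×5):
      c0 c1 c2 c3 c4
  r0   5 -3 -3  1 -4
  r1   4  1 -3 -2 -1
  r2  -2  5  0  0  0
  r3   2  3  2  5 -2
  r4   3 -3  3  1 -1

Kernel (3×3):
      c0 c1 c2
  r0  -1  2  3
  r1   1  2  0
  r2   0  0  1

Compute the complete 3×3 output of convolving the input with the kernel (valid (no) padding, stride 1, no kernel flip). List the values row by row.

Output[0,0]: The receptive field on the input at this output position is [5 -3 -3 / 4 1 -3 / -2 5 0]. Elementwise product with the kernel and sum: 5·-1 + -3·2 + -3·3 + 4·1 + 1·2 + 0·1.

-14 -5 -14
-1 -3 -6
23 3 11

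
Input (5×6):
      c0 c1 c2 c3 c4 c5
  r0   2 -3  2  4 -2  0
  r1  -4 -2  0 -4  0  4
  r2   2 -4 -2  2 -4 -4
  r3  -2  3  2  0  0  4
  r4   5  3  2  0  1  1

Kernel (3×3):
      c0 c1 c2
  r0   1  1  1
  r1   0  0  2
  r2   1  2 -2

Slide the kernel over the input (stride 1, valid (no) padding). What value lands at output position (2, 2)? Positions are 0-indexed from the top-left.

The receptive field on the input at this output position is [-2 2 -4 / 2 0 0 / 2 0 1]. Elementwise product with the kernel and sum: -2·1 + 2·1 + -4·1 + 0·2 + 2·1 + 0·2 + 1·-2.

-4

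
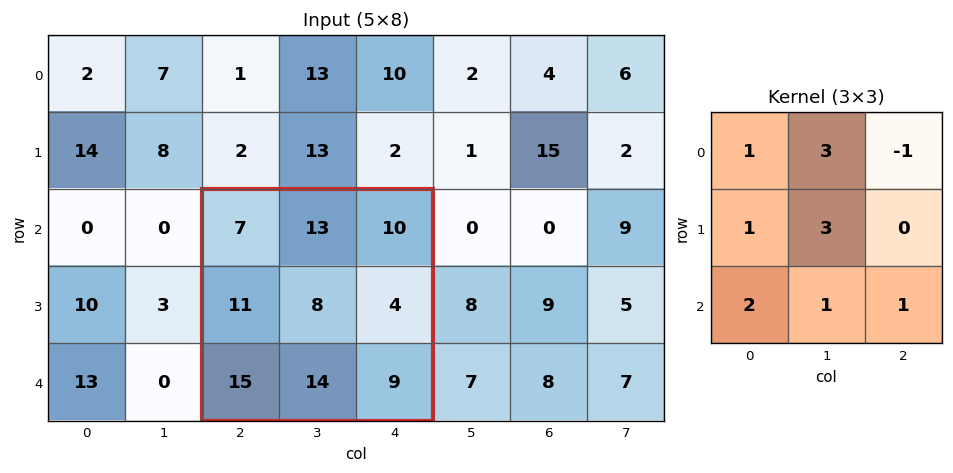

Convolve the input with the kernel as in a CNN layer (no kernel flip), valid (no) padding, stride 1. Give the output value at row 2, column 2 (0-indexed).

124

The receptive field on the input at this output position is [7 13 10 / 11 8 4 / 15 14 9]. Elementwise product with the kernel and sum: 7·1 + 13·3 + 10·-1 + 11·1 + 8·3 + 15·2 + 14·1 + 9·1.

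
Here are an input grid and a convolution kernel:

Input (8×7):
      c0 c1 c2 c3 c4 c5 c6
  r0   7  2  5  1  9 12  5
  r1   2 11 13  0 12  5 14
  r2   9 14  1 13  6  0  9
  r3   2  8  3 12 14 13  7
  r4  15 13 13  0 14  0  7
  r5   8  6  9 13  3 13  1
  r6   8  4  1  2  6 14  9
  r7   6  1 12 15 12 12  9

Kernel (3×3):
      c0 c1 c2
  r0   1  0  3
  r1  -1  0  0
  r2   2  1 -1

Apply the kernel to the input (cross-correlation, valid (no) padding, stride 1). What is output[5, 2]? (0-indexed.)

The receptive field on the input at this output position is [9 13 3 / 1 2 6 / 12 15 12]. Elementwise product with the kernel and sum: 9·1 + 3·3 + 1·-1 + 12·2 + 15·1 + 12·-1.

44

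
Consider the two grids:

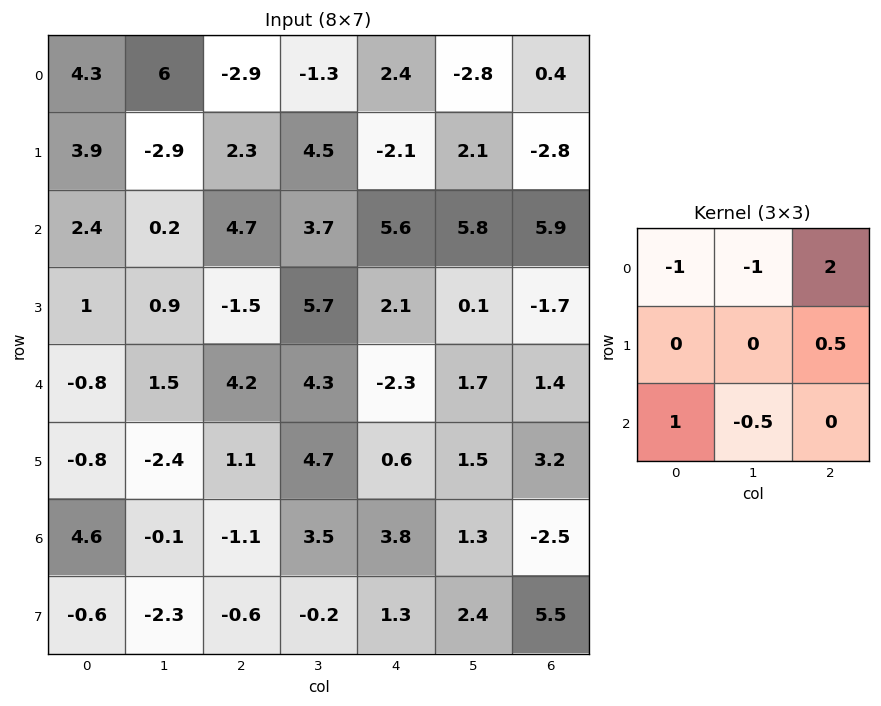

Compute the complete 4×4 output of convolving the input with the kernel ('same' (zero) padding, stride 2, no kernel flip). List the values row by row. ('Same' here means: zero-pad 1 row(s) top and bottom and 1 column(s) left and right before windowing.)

1.05 -4.7 4.15 3.5
-10.1 13.1 9.35 1.65
1.95 11.2 -2.35 1.5
-3.75 10.45 -2.5 -5.05

Output[0,0]: The receptive field on the zero-padded input at this output position is [0 0 0 / 0 4.3 6 / 0 3.9 -2.9]. Elementwise product with the kernel and sum: 0·-1 + 0·-1 + 0·2 + 6·0.5 + 0·1 + 3.9·-0.5.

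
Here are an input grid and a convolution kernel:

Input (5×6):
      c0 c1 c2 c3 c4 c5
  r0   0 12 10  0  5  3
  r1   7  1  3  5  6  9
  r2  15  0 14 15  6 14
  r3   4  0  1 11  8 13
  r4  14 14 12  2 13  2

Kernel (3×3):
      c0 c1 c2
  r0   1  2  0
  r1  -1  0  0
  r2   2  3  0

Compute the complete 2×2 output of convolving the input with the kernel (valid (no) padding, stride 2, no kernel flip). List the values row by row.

47 80
81 73

Output[0,0]: The receptive field on the input at this output position is [0 12 10 / 7 1 3 / 15 0 14]. Elementwise product with the kernel and sum: 0·1 + 12·2 + 7·-1 + 15·2 + 0·3.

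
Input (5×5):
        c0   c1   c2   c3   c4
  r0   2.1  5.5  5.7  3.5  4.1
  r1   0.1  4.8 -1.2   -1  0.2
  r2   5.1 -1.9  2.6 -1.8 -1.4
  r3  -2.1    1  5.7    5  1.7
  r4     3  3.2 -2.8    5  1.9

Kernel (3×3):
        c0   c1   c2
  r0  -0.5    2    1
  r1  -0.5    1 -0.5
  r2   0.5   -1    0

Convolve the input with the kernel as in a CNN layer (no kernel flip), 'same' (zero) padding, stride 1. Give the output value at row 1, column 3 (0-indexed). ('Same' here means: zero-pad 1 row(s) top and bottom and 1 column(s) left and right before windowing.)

The receptive field on the zero-padded input at this output position is [5.7 3.5 4.1 / -1.2 -1 0.2 / 2.6 -1.8 -1.4]. Elementwise product with the kernel and sum: 5.7·-0.5 + 3.5·2 + 4.1·1 + -1.2·-0.5 + -1·1 + 0.2·-0.5 + 2.6·0.5 + -1.8·-1.

10.85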